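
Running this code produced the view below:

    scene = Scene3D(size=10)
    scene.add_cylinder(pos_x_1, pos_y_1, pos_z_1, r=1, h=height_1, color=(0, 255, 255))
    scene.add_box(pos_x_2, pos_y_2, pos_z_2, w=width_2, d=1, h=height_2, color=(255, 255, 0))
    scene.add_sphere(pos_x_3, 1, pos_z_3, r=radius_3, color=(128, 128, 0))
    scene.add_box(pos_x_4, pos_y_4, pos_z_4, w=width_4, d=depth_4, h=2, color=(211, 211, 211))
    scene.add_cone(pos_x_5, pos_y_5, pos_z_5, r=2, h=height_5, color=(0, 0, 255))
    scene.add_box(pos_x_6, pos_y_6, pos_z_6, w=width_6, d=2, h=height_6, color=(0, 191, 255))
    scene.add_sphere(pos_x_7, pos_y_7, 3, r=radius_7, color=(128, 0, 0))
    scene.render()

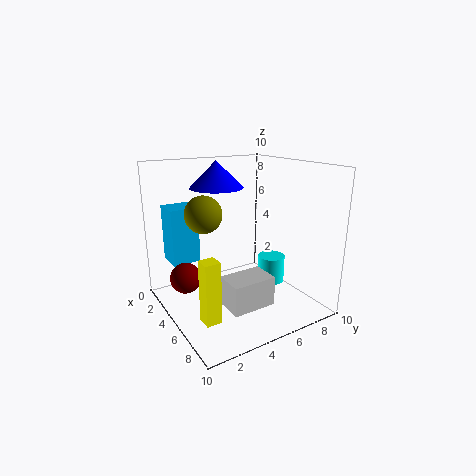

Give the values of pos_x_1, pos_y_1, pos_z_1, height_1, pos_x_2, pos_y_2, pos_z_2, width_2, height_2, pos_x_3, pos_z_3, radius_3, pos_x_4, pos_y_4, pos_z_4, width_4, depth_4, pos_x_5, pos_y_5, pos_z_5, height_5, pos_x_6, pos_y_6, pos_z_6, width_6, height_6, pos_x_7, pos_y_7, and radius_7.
pos_x_1 = 5; pos_y_1 = 8; pos_z_1 = 1; height_1 = 2; pos_x_2 = 7; pos_y_2 = 1; pos_z_2 = 1; width_2 = 1; height_2 = 4; pos_x_3 = 8; pos_z_3 = 8; radius_3 = 1; pos_x_4 = 6; pos_y_4 = 3; pos_z_4 = 1; width_4 = 2; depth_4 = 3; pos_x_5 = 2; pos_y_5 = 5; pos_z_5 = 8; height_5 = 2; pos_x_6 = 1; pos_y_6 = 1; pos_z_6 = 3; width_6 = 2; height_6 = 4; pos_x_7 = 5; pos_y_7 = 1; radius_7 = 1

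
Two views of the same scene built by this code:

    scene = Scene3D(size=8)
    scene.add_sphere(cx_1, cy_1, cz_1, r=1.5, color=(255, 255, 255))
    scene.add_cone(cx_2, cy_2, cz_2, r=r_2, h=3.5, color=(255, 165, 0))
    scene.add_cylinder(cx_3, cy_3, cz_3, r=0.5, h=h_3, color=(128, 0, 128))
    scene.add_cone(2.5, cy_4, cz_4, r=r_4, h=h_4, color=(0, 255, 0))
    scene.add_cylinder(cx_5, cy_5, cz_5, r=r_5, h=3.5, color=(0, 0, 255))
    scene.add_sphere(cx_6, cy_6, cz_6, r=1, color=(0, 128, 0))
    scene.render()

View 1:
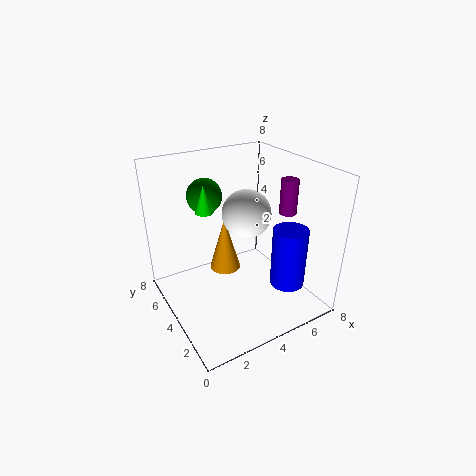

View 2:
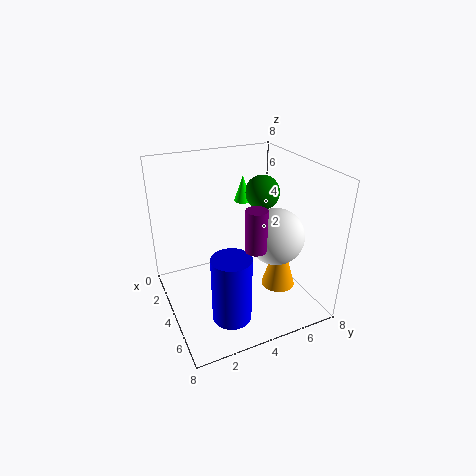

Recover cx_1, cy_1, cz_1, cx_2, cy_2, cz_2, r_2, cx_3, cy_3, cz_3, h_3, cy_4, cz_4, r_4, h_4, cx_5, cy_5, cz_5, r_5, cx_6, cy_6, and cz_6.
cx_1 = 5.5; cy_1 = 5.5; cz_1 = 4.5; cx_2 = 4.5; cy_2 = 6.5; cz_2 = 0.5; r_2 = 1; cx_3 = 7; cy_3 = 3.5; cz_3 = 5; h_3 = 2; cy_4 = 5; cz_4 = 5.5; r_4 = 0.5; h_4 = 1.5; cx_5 = 6.5; cy_5 = 2.5; cz_5 = 1; r_5 = 1; cx_6 = 3; cy_6 = 6; cz_6 = 6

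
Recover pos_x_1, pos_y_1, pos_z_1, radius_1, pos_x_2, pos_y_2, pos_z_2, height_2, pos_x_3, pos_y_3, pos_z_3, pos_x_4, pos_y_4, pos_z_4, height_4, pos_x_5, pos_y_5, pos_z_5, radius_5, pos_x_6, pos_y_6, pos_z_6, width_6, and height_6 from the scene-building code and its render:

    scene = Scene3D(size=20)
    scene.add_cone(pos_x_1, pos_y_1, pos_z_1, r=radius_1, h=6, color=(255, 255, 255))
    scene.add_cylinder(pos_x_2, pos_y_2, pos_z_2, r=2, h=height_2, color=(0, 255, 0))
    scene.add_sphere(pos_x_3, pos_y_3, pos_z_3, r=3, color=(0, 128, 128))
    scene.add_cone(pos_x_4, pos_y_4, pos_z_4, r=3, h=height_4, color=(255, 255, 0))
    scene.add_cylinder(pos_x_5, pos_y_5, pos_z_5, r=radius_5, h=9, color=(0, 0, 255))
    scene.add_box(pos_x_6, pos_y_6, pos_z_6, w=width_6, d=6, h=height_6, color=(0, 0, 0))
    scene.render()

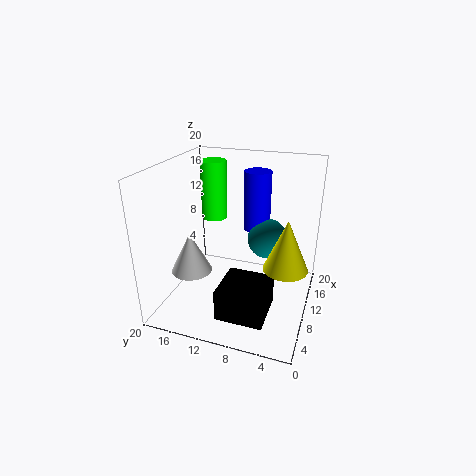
pos_x_1 = 9
pos_y_1 = 17
pos_z_1 = 4
radius_1 = 3
pos_x_2 = 16
pos_y_2 = 16
pos_z_2 = 10
height_2 = 9
pos_x_3 = 15
pos_y_3 = 7
pos_z_3 = 8
pos_x_4 = 9
pos_y_4 = 3
pos_z_4 = 7
height_4 = 7
pos_x_5 = 16
pos_y_5 = 9
pos_z_5 = 9
radius_5 = 2
pos_x_6 = 1
pos_y_6 = 4
pos_z_6 = 3
width_6 = 6
height_6 = 4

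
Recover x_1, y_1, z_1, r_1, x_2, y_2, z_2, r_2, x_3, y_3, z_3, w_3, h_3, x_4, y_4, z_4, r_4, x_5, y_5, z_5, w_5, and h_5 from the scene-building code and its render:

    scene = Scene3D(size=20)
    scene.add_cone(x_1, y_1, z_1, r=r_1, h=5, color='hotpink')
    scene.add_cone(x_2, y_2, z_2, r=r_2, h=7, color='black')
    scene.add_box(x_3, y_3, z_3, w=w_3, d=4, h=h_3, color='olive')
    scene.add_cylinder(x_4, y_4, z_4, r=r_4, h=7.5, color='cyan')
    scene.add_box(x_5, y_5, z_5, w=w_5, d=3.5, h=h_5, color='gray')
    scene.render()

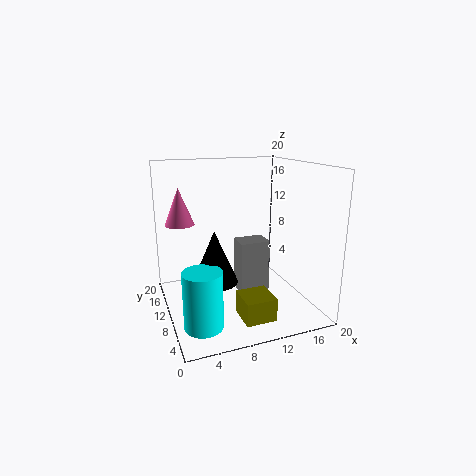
x_1 = 2.5, y_1 = 12.5, z_1 = 12, r_1 = 2, x_2 = 6, y_2 = 8, z_2 = 5, r_2 = 3, x_3 = 8, y_3 = 1.5, z_3 = 1.5, w_3 = 4, h_3 = 3, x_4 = 3.5, y_4 = 5, z_4 = 0.5, r_4 = 2.5, x_5 = 11, y_5 = 11, z_5 = 0.5, w_5 = 4.5, h_5 = 8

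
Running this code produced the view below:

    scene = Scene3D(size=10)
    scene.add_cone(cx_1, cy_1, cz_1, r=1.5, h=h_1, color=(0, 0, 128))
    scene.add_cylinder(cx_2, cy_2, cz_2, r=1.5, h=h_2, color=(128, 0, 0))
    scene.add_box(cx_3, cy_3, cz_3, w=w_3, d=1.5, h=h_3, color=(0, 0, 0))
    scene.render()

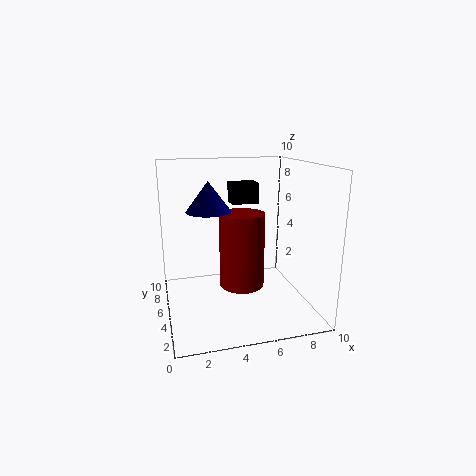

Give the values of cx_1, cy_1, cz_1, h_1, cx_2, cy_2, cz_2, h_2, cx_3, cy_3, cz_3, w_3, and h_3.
cx_1 = 3, cy_1 = 5, cz_1 = 7, h_1 = 2, cx_2 = 5, cy_2 = 4, cz_2 = 2, h_2 = 5, cx_3 = 5, cy_3 = 6.5, cz_3 = 7, w_3 = 2, h_3 = 1.5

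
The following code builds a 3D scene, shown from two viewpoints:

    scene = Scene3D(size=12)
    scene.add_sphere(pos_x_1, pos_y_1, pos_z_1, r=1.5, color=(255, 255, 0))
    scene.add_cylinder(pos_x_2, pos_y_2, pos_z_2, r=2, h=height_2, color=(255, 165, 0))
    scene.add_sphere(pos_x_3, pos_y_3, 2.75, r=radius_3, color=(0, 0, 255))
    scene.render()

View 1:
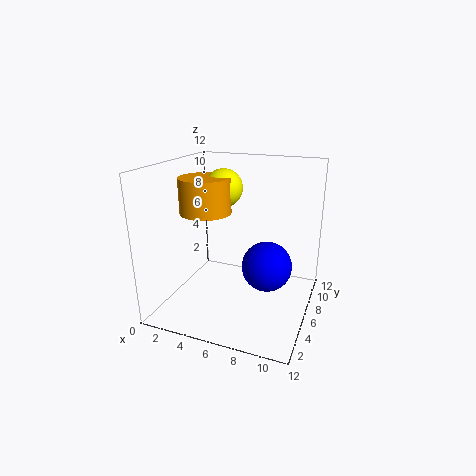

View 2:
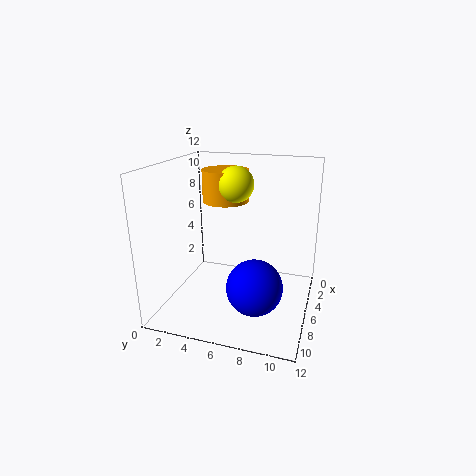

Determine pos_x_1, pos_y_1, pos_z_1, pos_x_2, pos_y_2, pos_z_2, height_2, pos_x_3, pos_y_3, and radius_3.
pos_x_1 = 5, pos_y_1 = 5.5, pos_z_1 = 10.25, pos_x_2 = 4, pos_y_2 = 4.25, pos_z_2 = 8.5, height_2 = 2.75, pos_x_3 = 8, pos_y_3 = 8, radius_3 = 2.25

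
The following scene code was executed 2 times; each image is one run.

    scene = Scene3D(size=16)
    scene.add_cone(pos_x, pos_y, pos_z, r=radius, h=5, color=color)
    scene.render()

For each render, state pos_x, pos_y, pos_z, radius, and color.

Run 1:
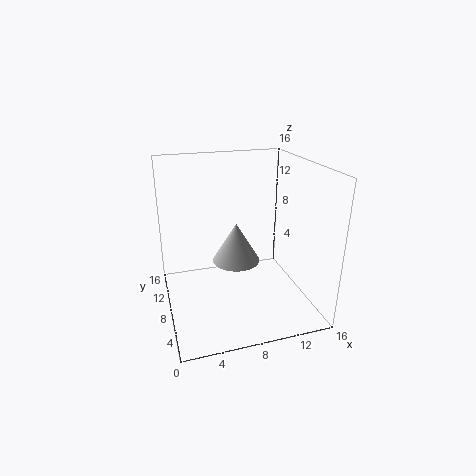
pos_x = 9; pos_y = 12; pos_z = 3; radius = 3; color = 'lightgray'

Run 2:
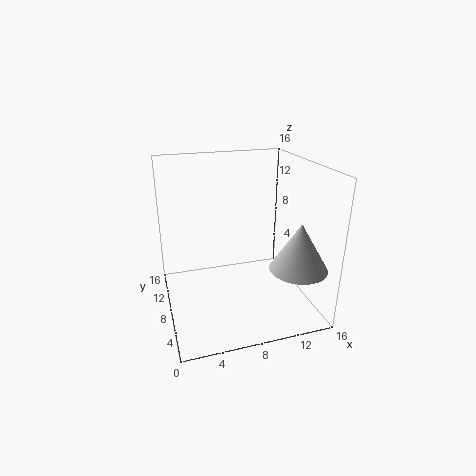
pos_x = 13; pos_y = 3; pos_z = 6; radius = 3; color = 'lightgray'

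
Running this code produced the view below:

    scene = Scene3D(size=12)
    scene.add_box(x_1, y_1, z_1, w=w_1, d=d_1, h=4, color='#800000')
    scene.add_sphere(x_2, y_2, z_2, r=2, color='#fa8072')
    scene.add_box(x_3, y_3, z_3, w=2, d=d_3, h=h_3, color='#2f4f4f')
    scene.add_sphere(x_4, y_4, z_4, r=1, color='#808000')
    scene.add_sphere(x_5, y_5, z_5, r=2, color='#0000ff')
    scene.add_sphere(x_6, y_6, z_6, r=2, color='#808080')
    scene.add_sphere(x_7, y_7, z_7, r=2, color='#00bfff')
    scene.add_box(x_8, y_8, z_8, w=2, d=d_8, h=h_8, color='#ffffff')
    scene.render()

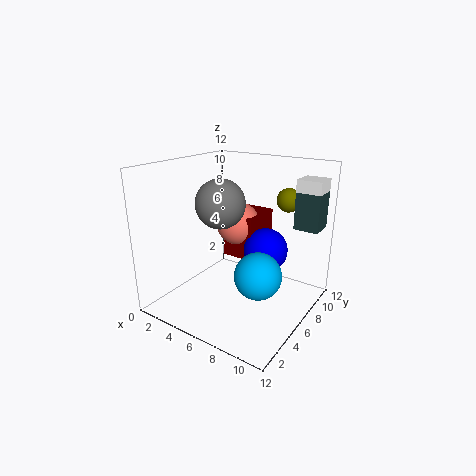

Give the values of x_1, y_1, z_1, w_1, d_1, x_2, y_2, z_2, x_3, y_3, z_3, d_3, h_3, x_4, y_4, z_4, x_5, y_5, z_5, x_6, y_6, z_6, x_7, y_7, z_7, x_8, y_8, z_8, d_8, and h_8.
x_1 = 3; y_1 = 8; z_1 = 3; w_1 = 3; d_1 = 4; x_2 = 4; y_2 = 9; z_2 = 6; x_3 = 10; y_3 = 8; z_3 = 7; d_3 = 2; h_3 = 3; x_4 = 9; y_4 = 9; z_4 = 9; x_5 = 7; y_5 = 9; z_5 = 4; x_6 = 5; y_6 = 5; z_6 = 9; x_7 = 8; y_7 = 6; z_7 = 3; x_8 = 10; y_8 = 8; z_8 = 9; d_8 = 2; h_8 = 2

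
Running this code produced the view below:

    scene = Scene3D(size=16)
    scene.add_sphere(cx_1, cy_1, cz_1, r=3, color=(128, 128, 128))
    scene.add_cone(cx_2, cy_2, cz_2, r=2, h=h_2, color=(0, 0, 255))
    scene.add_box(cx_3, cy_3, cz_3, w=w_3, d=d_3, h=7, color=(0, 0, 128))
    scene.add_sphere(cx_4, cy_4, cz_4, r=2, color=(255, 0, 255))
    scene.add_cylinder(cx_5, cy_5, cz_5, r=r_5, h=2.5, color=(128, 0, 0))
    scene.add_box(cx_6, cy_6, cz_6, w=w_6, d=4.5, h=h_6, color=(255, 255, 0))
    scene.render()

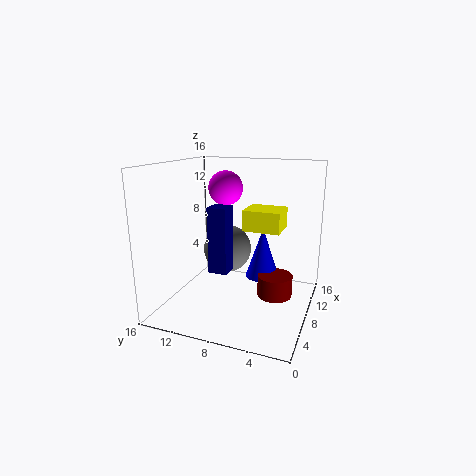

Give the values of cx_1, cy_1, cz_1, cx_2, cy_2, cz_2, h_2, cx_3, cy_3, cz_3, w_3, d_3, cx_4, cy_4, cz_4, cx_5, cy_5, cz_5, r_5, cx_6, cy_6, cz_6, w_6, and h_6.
cx_1 = 12; cy_1 = 11; cz_1 = 5; cx_2 = 11; cy_2 = 6; cz_2 = 2.5; h_2 = 6; cx_3 = 4.5; cy_3 = 8; cz_3 = 5; w_3 = 2; d_3 = 2; cx_4 = 10.5; cy_4 = 10.5; cz_4 = 13; cx_5 = 9.5; cy_5 = 4; cz_5 = 1; r_5 = 2; cx_6 = 10.5; cy_6 = 4; cz_6 = 8; w_6 = 4; h_6 = 2.5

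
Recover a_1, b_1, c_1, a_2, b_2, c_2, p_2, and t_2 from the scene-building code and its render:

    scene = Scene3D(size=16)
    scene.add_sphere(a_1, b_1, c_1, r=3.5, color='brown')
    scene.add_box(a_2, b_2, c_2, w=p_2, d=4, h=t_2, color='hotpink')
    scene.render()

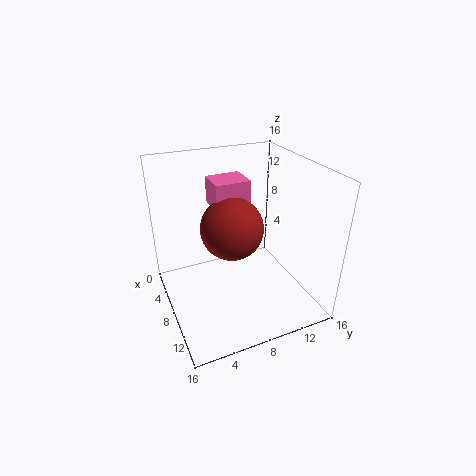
a_1 = 7.5; b_1 = 7.5; c_1 = 9; a_2 = 3.5; b_2 = 6; c_2 = 11; p_2 = 3.5; t_2 = 3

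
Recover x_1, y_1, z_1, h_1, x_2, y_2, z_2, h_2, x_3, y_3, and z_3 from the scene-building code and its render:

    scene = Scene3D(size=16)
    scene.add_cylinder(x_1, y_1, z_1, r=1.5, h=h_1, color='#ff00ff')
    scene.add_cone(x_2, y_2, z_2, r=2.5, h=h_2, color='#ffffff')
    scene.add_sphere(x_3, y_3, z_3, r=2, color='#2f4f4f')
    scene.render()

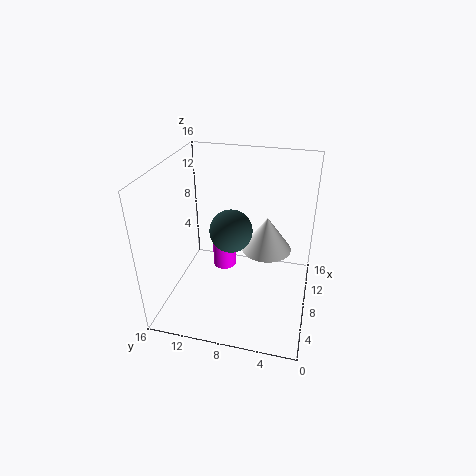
x_1 = 12.5
y_1 = 11
z_1 = 1
h_1 = 4
x_2 = 6
y_2 = 4.5
z_2 = 8.5
h_2 = 3.5
x_3 = 3.5
y_3 = 7.5
z_3 = 11.5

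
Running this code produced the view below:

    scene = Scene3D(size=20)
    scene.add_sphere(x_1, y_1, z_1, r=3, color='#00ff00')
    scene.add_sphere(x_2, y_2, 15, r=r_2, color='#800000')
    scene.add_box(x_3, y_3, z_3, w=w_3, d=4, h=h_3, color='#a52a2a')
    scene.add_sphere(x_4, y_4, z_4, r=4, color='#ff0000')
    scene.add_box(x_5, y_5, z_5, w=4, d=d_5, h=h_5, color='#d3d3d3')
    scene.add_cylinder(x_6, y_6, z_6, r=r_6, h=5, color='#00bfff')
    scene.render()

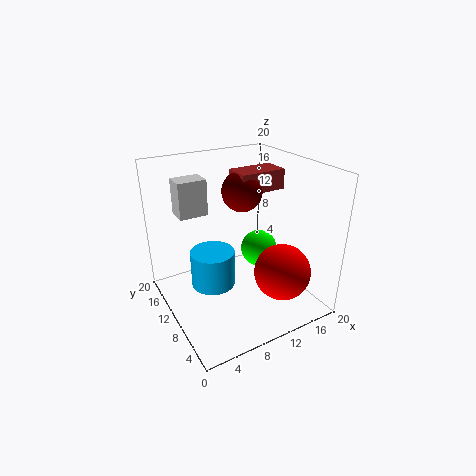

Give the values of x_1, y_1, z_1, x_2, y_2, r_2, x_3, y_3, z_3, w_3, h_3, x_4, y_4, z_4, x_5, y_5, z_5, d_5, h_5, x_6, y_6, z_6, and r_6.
x_1 = 17
y_1 = 15
z_1 = 4
x_2 = 13
y_2 = 14
r_2 = 3
x_3 = 12
y_3 = 12
z_3 = 15
w_3 = 7
h_3 = 3
x_4 = 15
y_4 = 6
z_4 = 5
x_5 = 3
y_5 = 13
z_5 = 13
d_5 = 3
h_5 = 5
x_6 = 6
y_6 = 10
z_6 = 4
r_6 = 3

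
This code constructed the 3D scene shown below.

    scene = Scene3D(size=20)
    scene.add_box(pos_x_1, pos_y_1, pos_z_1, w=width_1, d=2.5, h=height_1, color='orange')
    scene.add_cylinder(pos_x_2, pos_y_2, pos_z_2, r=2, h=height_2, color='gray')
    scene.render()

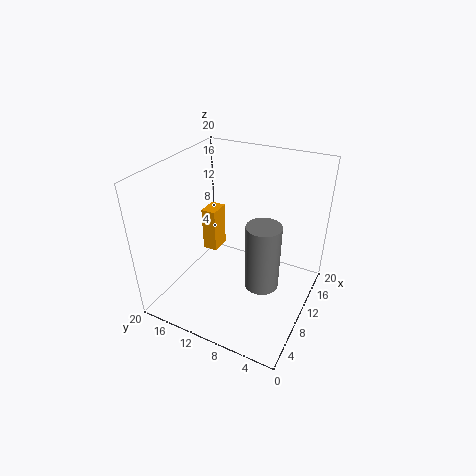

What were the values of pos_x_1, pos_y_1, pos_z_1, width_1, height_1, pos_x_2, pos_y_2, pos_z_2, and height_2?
pos_x_1 = 16, pos_y_1 = 17.5, pos_z_1 = 1.5, width_1 = 3.5, height_1 = 7.5, pos_x_2 = 4.5, pos_y_2 = 4, pos_z_2 = 8.5, height_2 = 8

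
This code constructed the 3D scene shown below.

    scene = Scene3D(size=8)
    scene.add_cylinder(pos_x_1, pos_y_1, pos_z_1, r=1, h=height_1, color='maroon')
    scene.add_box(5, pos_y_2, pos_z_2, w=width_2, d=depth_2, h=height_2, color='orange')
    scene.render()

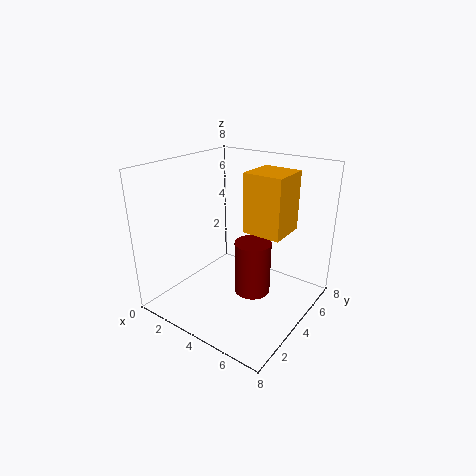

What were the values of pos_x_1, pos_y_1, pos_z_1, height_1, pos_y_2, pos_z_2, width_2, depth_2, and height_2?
pos_x_1 = 5, pos_y_1 = 4, pos_z_1 = 1, height_1 = 3, pos_y_2 = 3, pos_z_2 = 5, width_2 = 2, depth_2 = 2, height_2 = 3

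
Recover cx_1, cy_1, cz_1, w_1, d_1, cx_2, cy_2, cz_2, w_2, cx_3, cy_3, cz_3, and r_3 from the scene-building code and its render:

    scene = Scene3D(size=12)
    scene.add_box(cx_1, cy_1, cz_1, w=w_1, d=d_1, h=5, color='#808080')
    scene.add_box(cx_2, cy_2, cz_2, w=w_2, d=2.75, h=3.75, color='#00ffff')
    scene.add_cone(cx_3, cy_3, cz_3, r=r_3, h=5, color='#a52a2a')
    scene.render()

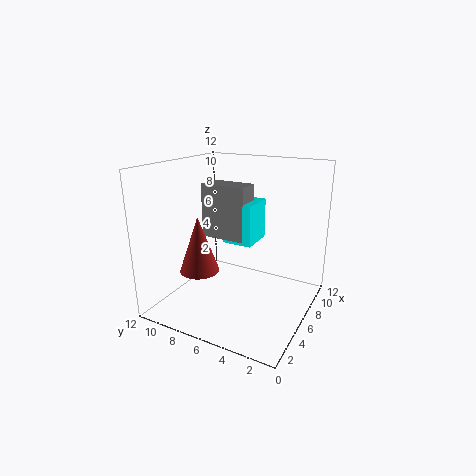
cx_1 = 7.75, cy_1 = 6.5, cz_1 = 4.75, w_1 = 2.25, d_1 = 4.25, cx_2 = 7.75, cy_2 = 5.75, cz_2 = 4.5, w_2 = 3.25, cx_3 = 5.25, cy_3 = 9.5, cz_3 = 2.5, r_3 = 1.75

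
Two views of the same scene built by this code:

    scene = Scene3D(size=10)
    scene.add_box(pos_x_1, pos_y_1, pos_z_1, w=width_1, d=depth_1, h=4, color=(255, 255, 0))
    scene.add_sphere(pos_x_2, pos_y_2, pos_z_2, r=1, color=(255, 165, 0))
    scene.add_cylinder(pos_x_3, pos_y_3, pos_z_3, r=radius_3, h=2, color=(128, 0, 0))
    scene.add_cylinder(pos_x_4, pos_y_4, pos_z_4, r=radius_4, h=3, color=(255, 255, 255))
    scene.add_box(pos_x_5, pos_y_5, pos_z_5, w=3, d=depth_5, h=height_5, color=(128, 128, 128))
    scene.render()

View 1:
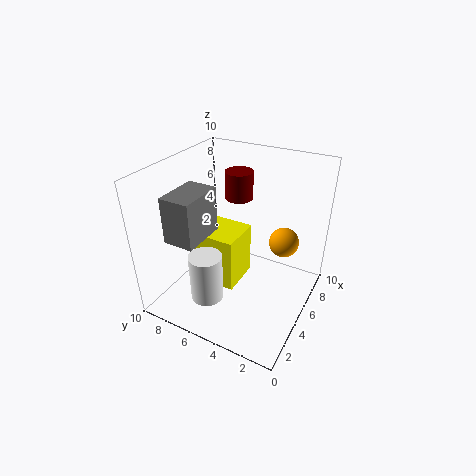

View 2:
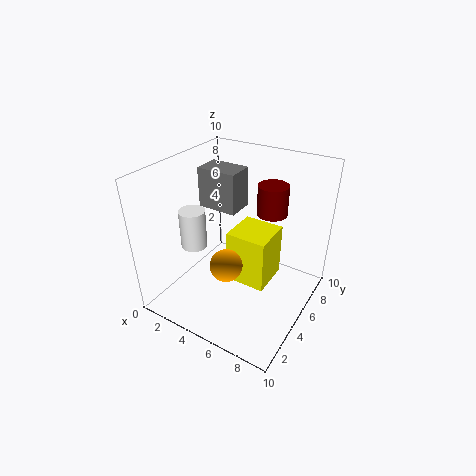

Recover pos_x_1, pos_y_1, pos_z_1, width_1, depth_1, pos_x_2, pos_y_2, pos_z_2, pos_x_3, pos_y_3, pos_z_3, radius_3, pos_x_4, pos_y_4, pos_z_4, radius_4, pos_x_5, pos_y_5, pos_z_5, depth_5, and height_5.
pos_x_1 = 4; pos_y_1 = 5; pos_z_1 = 1; width_1 = 3; depth_1 = 3; pos_x_2 = 6; pos_y_2 = 2; pos_z_2 = 5; pos_x_3 = 7; pos_y_3 = 6; pos_z_3 = 7; radius_3 = 1; pos_x_4 = 1; pos_y_4 = 5; pos_z_4 = 3; radius_4 = 1; pos_x_5 = 1; pos_y_5 = 6; pos_z_5 = 6; depth_5 = 2; height_5 = 3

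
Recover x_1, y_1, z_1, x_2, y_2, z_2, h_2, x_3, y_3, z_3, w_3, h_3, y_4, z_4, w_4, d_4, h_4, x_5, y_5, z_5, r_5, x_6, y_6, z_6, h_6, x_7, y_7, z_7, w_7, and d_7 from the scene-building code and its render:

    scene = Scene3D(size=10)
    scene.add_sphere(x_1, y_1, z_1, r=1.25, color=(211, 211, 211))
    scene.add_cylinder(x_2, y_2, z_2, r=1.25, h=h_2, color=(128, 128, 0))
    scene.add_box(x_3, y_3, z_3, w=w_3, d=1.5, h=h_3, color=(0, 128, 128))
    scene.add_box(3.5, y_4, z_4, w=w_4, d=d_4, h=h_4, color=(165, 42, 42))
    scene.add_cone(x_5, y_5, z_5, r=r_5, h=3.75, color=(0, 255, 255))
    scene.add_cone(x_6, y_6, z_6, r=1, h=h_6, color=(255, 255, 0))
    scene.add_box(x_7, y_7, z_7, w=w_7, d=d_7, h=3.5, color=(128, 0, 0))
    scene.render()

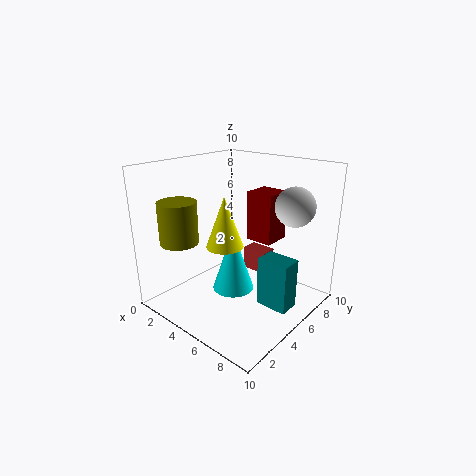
x_1 = 8.75; y_1 = 6; z_1 = 7.75; x_2 = 3; y_2 = 1.5; z_2 = 5.25; h_2 = 2.75; x_3 = 6.75; y_3 = 5; z_3 = 0.5; w_3 = 2.25; h_3 = 3.5; y_4 = 7.5; z_4 = 1.25; w_4 = 2; d_4 = 1.25; h_4 = 1.75; x_5 = 6.75; y_5 = 2.5; z_5 = 3; r_5 = 1.25; x_6 = 7.5; y_6 = 1; z_6 = 6.5; h_6 = 2.75; x_7 = 4.75; y_7 = 6.25; z_7 = 4.5; w_7 = 2; d_7 = 2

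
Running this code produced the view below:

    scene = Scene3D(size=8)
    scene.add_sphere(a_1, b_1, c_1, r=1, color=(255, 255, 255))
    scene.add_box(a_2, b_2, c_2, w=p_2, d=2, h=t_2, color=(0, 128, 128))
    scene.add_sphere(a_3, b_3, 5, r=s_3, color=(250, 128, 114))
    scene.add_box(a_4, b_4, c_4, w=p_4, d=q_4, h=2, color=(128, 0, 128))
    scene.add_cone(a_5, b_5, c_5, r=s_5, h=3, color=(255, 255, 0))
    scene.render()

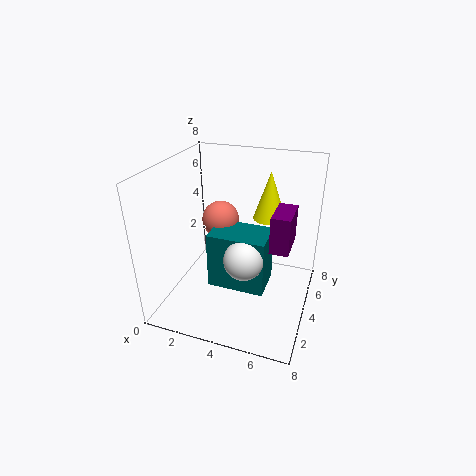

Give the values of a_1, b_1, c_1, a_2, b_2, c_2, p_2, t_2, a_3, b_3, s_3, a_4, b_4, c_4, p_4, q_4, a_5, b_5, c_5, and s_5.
a_1 = 5; b_1 = 2; c_1 = 4; a_2 = 3; b_2 = 2; c_2 = 2; p_2 = 3; t_2 = 3; a_3 = 3; b_3 = 4; s_3 = 1; a_4 = 6; b_4 = 3; c_4 = 4; p_4 = 1; q_4 = 2; a_5 = 5; b_5 = 7; c_5 = 4; s_5 = 1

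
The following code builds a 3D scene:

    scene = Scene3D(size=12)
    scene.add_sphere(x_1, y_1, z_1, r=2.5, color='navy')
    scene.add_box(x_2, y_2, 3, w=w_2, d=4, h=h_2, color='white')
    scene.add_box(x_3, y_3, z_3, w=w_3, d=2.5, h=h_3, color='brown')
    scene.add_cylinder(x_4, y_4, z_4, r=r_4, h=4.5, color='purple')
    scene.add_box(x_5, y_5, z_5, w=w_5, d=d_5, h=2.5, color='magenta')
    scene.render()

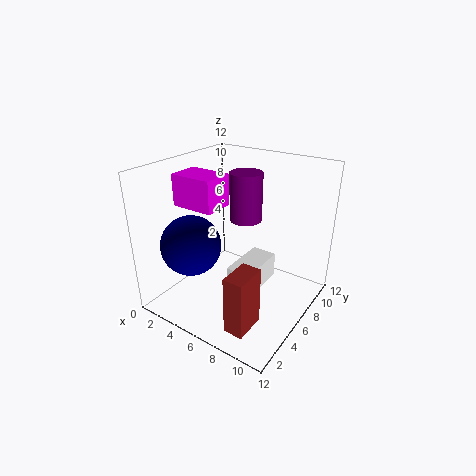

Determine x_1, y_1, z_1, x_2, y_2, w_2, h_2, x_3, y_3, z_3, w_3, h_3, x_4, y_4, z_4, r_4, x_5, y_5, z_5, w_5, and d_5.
x_1 = 3; y_1 = 3.5; z_1 = 5.5; x_2 = 7; y_2 = 3; w_2 = 2; h_2 = 2; x_3 = 8.5; y_3 = 0.5; z_3 = 1.5; w_3 = 1.5; h_3 = 4.5; x_4 = 4.5; y_4 = 9.5; z_4 = 6; r_4 = 1.5; x_5 = 2; y_5 = 3; z_5 = 9; w_5 = 3.5; d_5 = 2.5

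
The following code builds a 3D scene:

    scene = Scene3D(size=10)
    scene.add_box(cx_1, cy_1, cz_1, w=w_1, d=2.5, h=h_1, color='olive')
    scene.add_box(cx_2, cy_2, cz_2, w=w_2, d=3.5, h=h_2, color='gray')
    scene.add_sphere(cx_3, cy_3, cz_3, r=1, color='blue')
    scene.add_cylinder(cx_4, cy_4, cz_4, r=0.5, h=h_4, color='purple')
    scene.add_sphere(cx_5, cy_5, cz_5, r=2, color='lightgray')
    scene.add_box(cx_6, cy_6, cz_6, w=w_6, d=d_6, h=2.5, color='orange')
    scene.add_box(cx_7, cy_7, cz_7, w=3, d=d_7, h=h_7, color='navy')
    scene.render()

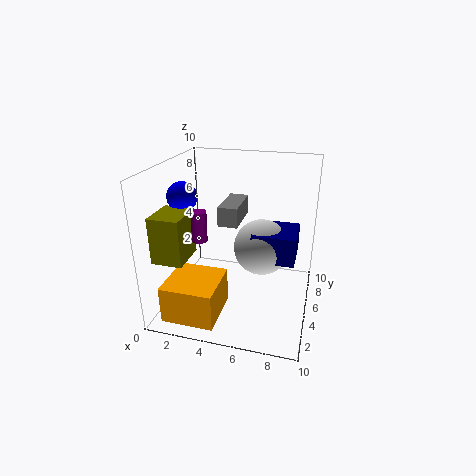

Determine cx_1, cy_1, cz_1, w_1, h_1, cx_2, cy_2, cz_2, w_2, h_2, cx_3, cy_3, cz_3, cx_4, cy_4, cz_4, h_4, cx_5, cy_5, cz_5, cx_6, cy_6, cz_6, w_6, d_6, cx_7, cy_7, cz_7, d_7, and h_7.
cx_1 = 0.5, cy_1 = 1, cz_1 = 4.5, w_1 = 2, h_1 = 3, cx_2 = 3, cy_2 = 6.5, cz_2 = 5, w_2 = 1.5, h_2 = 1.5, cx_3 = 1.5, cy_3 = 4, cz_3 = 8, cx_4 = 3, cy_4 = 3, cz_4 = 5.5, h_4 = 2, cx_5 = 6.5, cy_5 = 6, cz_5 = 4, cx_6 = 1, cy_6 = 0.5, cz_6 = 0.5, w_6 = 3.5, d_6 = 3.5, cx_7 = 6, cy_7 = 4.5, cz_7 = 3.5, d_7 = 3, h_7 = 2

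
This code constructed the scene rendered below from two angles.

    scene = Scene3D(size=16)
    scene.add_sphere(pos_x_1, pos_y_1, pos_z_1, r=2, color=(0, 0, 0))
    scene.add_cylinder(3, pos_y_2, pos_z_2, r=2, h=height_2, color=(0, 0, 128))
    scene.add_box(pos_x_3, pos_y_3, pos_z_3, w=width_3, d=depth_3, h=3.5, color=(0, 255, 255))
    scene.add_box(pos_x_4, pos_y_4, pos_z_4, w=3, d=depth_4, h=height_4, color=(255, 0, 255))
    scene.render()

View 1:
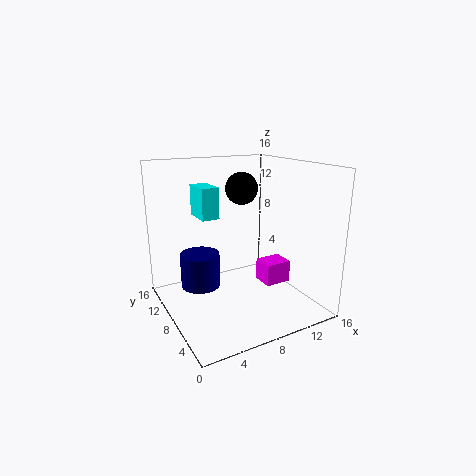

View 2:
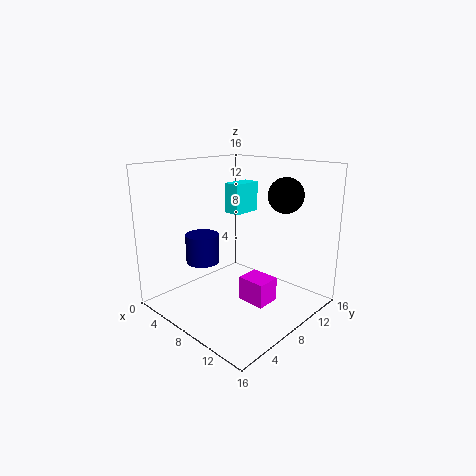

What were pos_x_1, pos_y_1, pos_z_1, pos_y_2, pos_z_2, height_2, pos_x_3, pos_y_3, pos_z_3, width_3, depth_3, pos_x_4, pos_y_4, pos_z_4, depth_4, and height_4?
pos_x_1 = 11; pos_y_1 = 12.5; pos_z_1 = 12.5; pos_y_2 = 7; pos_z_2 = 4; height_2 = 3.5; pos_x_3 = 4.5; pos_y_3 = 9.5; pos_z_3 = 10; width_3 = 2; depth_3 = 3.5; pos_x_4 = 10.5; pos_y_4 = 5.5; pos_z_4 = 2.5; depth_4 = 2.5; height_4 = 2.5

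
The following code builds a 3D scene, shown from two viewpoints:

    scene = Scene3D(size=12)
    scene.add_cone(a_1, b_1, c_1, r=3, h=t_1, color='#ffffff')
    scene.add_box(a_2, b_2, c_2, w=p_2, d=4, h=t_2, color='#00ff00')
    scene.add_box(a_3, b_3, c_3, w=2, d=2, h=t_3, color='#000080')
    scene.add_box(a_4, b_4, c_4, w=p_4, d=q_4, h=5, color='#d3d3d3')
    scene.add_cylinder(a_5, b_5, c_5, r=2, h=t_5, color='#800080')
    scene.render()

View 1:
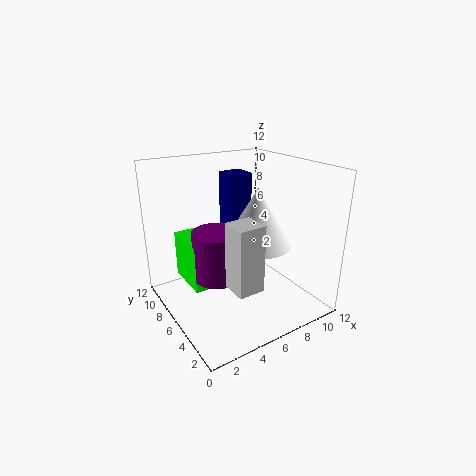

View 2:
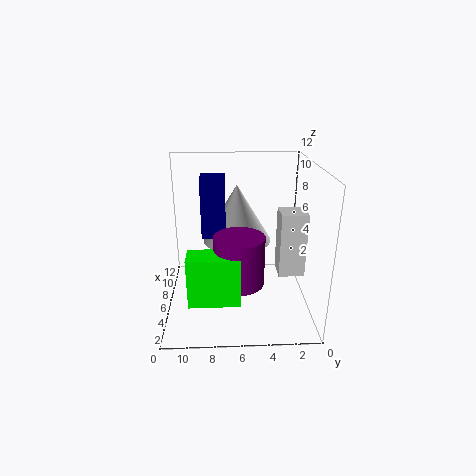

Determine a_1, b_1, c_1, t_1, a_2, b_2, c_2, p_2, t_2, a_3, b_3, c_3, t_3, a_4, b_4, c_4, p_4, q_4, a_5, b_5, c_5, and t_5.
a_1 = 8, b_1 = 6, c_1 = 5, t_1 = 5, a_2 = 2, b_2 = 6, c_2 = 2, p_2 = 2, t_2 = 4, a_3 = 6, b_3 = 7, c_3 = 6, t_3 = 5, a_4 = 3, b_4 = 1, c_4 = 4, p_4 = 2, q_4 = 2, a_5 = 4, b_5 = 6, c_5 = 3, t_5 = 4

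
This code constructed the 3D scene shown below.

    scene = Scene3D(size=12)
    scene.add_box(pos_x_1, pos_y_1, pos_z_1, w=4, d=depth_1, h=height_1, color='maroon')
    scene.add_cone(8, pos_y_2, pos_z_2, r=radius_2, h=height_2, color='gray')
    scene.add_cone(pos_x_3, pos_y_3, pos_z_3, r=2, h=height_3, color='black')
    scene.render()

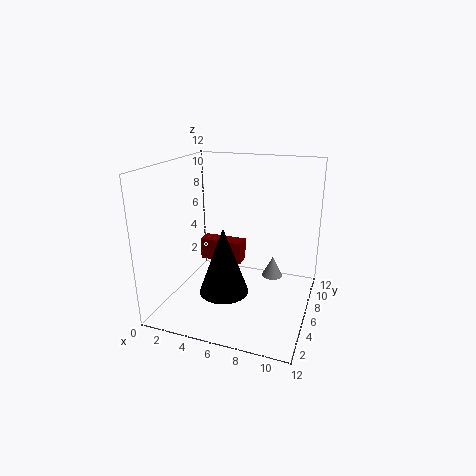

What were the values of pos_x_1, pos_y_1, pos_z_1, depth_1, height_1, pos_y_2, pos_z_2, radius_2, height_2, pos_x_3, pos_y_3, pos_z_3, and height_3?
pos_x_1 = 1.5
pos_y_1 = 8
pos_z_1 = 2.5
depth_1 = 1.5
height_1 = 2
pos_y_2 = 10.5
pos_z_2 = 0.5
radius_2 = 1
height_2 = 2
pos_x_3 = 5.5
pos_y_3 = 4
pos_z_3 = 2
height_3 = 5.5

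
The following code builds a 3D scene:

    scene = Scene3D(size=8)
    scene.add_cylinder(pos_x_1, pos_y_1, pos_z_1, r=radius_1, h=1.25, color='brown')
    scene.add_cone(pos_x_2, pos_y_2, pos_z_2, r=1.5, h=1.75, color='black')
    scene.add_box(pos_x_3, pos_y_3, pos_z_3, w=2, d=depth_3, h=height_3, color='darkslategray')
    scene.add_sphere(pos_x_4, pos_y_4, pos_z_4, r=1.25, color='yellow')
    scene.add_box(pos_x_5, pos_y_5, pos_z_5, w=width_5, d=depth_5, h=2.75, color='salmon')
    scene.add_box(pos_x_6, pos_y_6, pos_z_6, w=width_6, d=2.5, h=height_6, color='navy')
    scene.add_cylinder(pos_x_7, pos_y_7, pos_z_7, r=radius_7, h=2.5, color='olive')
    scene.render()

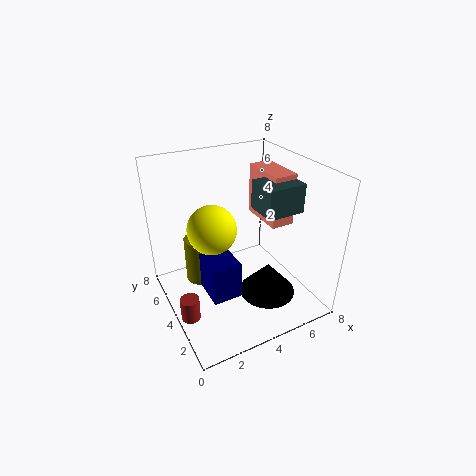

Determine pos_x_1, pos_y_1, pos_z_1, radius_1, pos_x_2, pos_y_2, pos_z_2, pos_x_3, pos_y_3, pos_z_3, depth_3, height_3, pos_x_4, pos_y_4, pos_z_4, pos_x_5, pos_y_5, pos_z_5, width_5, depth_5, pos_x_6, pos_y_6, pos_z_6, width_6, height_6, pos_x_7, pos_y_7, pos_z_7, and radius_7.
pos_x_1 = 0.5
pos_y_1 = 2.75
pos_z_1 = 0.75
radius_1 = 0.5
pos_x_2 = 4.75
pos_y_2 = 2
pos_z_2 = 1.5
pos_x_3 = 4.5
pos_y_3 = 1.75
pos_z_3 = 6
depth_3 = 1.75
height_3 = 1.5
pos_x_4 = 2.25
pos_y_4 = 3.5
pos_z_4 = 5.25
pos_x_5 = 5.25
pos_y_5 = 2.5
pos_z_5 = 5
width_5 = 1.25
depth_5 = 2.5
pos_x_6 = 1.5
pos_y_6 = 1.75
pos_z_6 = 2
width_6 = 1.5
height_6 = 2
pos_x_7 = 1.75
pos_y_7 = 4.25
pos_z_7 = 2
radius_7 = 0.75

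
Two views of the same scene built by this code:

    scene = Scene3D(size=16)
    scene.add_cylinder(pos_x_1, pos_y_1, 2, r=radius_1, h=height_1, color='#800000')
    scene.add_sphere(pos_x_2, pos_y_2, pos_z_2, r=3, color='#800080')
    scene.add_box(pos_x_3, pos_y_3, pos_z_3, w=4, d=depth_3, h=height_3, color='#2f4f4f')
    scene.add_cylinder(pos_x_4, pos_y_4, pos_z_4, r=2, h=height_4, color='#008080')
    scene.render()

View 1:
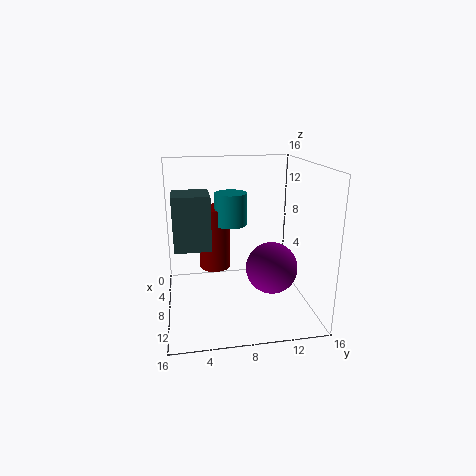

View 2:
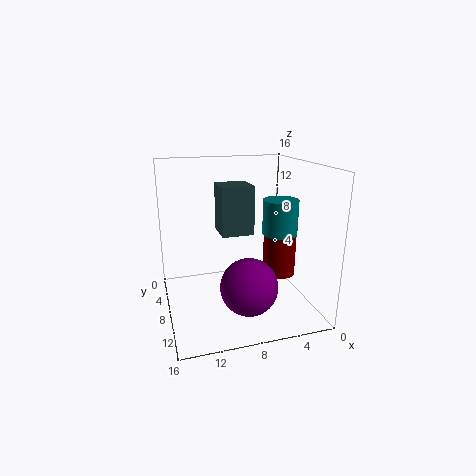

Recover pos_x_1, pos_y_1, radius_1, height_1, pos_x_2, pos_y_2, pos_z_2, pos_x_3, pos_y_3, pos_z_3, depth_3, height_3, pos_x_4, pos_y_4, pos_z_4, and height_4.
pos_x_1 = 2, pos_y_1 = 6, radius_1 = 2, height_1 = 8, pos_x_2 = 8, pos_y_2 = 12, pos_z_2 = 4, pos_x_3 = 5, pos_y_3 = 1, pos_z_3 = 7, depth_3 = 4, height_3 = 6, pos_x_4 = 3, pos_y_4 = 8, pos_z_4 = 8, height_4 = 4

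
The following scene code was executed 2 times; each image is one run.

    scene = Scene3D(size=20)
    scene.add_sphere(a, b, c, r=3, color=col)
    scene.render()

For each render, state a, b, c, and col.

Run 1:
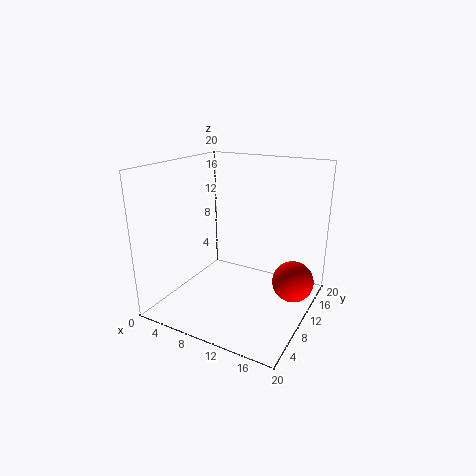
a = 17, b = 14, c = 3, col = 'red'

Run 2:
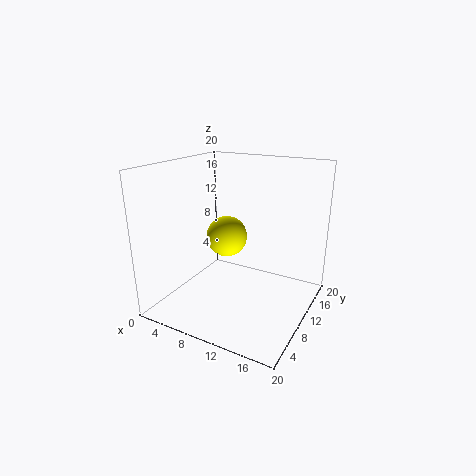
a = 7, b = 12, c = 9, col = 'yellow'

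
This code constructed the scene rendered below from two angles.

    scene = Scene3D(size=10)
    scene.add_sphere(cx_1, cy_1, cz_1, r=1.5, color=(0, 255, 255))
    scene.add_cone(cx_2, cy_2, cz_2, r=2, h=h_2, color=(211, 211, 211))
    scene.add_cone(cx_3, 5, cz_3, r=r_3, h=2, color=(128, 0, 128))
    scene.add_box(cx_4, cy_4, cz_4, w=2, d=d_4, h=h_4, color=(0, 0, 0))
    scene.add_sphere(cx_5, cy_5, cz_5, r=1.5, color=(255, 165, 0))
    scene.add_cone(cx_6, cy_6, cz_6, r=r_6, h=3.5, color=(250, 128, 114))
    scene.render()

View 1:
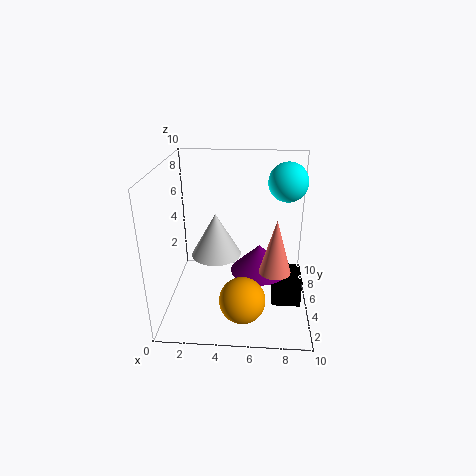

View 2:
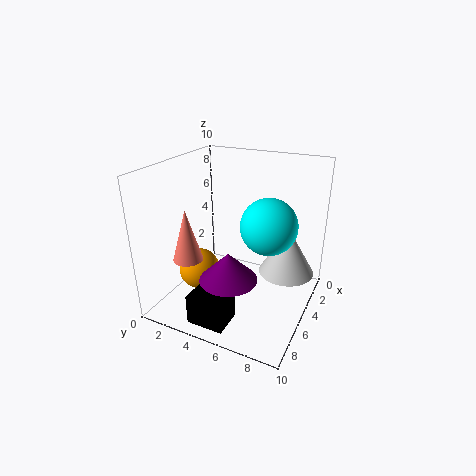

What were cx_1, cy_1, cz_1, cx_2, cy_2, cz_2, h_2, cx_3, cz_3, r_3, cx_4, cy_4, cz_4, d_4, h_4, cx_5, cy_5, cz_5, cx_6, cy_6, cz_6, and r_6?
cx_1 = 8.5; cy_1 = 8.5; cz_1 = 8; cx_2 = 3; cy_2 = 8; cz_2 = 2; h_2 = 3.5; cx_3 = 6.5; cz_3 = 2.5; r_3 = 2; cx_4 = 7.5; cy_4 = 3.5; cz_4 = 0.5; d_4 = 2.5; h_4 = 2; cx_5 = 5.5; cy_5 = 2; cz_5 = 2; cx_6 = 7.5; cy_6 = 2.5; cz_6 = 4; r_6 = 1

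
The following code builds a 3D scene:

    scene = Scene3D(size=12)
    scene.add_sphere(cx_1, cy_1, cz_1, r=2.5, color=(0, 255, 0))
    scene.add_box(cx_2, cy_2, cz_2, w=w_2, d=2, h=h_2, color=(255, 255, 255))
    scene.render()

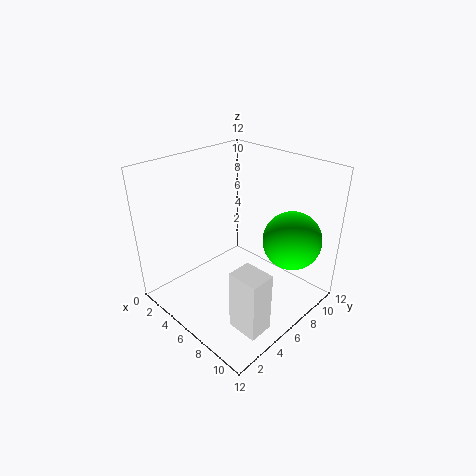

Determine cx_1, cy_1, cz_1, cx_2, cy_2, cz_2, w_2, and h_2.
cx_1 = 9; cy_1 = 9.5; cz_1 = 5.5; cx_2 = 8.5; cy_2 = 2.5; cz_2 = 0.5; w_2 = 2.5; h_2 = 5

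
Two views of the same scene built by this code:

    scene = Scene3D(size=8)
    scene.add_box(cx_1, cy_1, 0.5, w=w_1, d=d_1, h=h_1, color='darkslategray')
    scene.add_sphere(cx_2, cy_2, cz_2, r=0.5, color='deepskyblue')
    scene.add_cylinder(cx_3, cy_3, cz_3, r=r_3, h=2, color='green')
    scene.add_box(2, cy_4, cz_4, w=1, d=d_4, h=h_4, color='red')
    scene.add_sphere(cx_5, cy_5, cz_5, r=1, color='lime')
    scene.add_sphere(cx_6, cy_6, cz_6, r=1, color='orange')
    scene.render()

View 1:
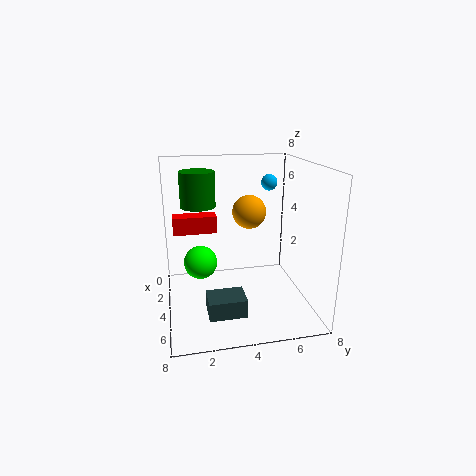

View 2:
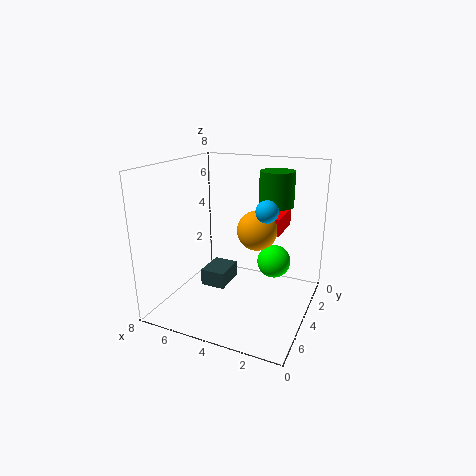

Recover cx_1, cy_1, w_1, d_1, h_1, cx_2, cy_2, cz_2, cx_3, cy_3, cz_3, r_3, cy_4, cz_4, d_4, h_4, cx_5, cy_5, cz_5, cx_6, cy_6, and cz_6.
cx_1 = 5
cy_1 = 2
w_1 = 1.5
d_1 = 2
h_1 = 1
cx_2 = 1.5
cy_2 = 6.5
cz_2 = 6.5
cx_3 = 2.5
cy_3 = 2
cz_3 = 5.5
r_3 = 1
cy_4 = 0.5
cz_4 = 4
d_4 = 2.5
h_4 = 1
cx_5 = 2.5
cy_5 = 2
cz_5 = 2
cx_6 = 2.5
cy_6 = 5
cz_6 = 5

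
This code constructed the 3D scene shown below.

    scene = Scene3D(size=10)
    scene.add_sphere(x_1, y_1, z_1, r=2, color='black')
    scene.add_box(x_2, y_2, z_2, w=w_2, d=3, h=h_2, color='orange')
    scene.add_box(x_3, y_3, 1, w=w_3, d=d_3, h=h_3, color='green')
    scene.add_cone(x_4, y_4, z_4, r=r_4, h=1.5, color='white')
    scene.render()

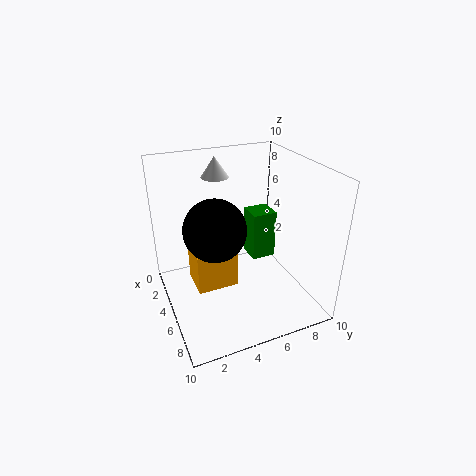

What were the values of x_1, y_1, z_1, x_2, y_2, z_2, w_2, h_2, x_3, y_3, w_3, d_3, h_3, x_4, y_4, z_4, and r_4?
x_1 = 6; y_1 = 3; z_1 = 6.5; x_2 = 2.5; y_2 = 2; z_2 = 1; w_2 = 2.5; h_2 = 3; x_3 = 0.5; y_3 = 7.5; w_3 = 2; d_3 = 2; h_3 = 4; x_4 = 2; y_4 = 4.5; z_4 = 8.5; r_4 = 1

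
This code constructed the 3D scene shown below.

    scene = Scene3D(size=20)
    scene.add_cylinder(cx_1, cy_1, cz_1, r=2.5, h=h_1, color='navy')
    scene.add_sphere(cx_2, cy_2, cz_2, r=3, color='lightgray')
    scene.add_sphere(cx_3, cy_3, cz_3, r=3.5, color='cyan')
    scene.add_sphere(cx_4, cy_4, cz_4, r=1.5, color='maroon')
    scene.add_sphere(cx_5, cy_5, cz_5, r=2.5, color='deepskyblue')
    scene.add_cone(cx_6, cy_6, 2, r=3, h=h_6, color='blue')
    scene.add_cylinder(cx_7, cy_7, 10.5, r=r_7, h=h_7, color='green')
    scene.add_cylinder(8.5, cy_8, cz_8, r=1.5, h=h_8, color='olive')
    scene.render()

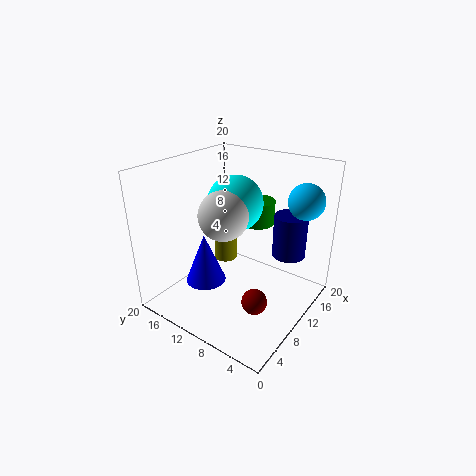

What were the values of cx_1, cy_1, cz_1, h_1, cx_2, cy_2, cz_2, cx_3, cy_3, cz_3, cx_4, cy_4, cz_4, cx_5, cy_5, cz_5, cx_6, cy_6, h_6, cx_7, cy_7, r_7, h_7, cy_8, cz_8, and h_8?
cx_1 = 17
cy_1 = 5.5
cz_1 = 5.5
h_1 = 6.5
cx_2 = 5
cy_2 = 8.5
cz_2 = 15.5
cx_3 = 8
cy_3 = 9
cz_3 = 16
cx_4 = 3.5
cy_4 = 3
cz_4 = 6.5
cx_5 = 16
cy_5 = 3
cz_5 = 15
cx_6 = 8.5
cy_6 = 15
h_6 = 7.5
cx_7 = 15
cy_7 = 10
r_7 = 2.5
h_7 = 3.5
cy_8 = 11
cz_8 = 7.5
h_8 = 5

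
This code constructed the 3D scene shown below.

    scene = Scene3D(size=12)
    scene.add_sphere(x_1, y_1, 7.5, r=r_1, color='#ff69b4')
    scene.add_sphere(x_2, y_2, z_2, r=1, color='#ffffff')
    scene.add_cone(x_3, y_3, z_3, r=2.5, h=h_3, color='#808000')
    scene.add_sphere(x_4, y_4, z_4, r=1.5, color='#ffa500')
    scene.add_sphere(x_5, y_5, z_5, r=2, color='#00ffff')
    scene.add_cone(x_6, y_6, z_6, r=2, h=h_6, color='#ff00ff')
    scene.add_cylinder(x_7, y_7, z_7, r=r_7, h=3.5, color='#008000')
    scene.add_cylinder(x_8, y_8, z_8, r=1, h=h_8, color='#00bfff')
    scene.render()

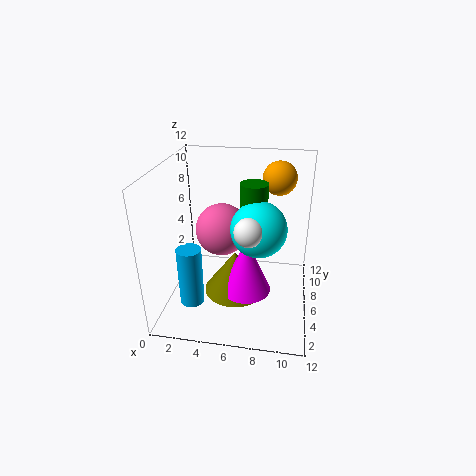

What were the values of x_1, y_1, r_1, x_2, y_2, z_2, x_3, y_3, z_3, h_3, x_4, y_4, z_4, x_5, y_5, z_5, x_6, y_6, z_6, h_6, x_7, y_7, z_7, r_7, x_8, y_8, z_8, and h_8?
x_1 = 5
y_1 = 4.5
r_1 = 2
x_2 = 7.5
y_2 = 1.5
z_2 = 9
x_3 = 6
y_3 = 4.5
z_3 = 2
h_3 = 3.5
x_4 = 9
y_4 = 10
z_4 = 10
x_5 = 8
y_5 = 3
z_5 = 8.5
x_6 = 7
y_6 = 4
z_6 = 2.5
h_6 = 4.5
x_7 = 7.5
y_7 = 4
z_7 = 8
r_7 = 1
x_8 = 2.5
y_8 = 3.5
z_8 = 1
h_8 = 5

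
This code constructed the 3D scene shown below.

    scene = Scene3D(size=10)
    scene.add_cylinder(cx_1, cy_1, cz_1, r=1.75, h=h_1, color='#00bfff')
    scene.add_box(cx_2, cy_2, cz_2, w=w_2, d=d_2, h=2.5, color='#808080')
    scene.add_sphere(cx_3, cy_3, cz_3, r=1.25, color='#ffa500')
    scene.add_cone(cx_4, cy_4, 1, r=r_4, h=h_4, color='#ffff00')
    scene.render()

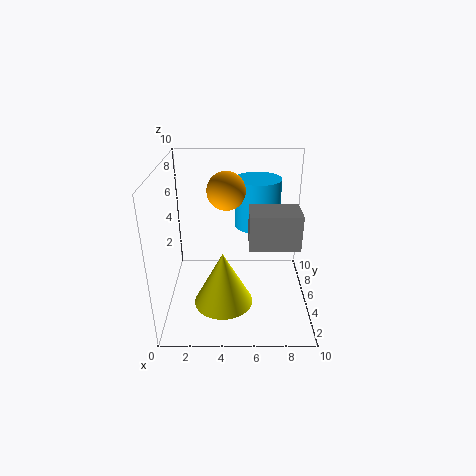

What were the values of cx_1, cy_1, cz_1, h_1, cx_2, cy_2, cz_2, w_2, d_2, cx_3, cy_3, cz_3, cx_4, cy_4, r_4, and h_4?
cx_1 = 6.5, cy_1 = 8.25, cz_1 = 4.5, h_1 = 3.75, cx_2 = 5.75, cy_2 = 4, cz_2 = 4.5, w_2 = 3.5, d_2 = 2.25, cx_3 = 4.25, cy_3 = 4.75, cz_3 = 8.5, cx_4 = 4, cy_4 = 3.25, r_4 = 2, h_4 = 3.75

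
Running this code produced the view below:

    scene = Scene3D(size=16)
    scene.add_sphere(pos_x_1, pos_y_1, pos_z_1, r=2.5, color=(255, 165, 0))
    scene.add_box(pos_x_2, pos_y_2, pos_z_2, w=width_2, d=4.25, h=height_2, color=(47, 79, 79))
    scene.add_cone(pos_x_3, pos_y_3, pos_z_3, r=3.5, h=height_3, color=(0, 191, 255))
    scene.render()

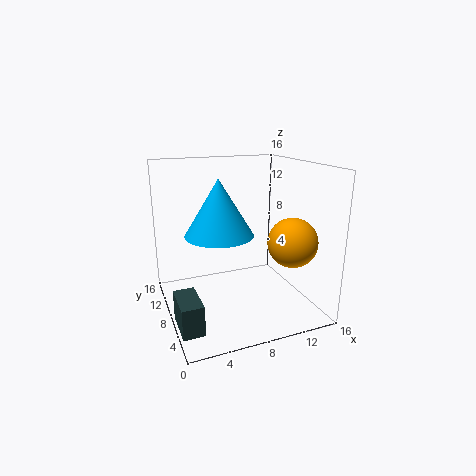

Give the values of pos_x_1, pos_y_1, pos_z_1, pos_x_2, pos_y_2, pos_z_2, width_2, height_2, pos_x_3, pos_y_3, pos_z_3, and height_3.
pos_x_1 = 11.75, pos_y_1 = 2.75, pos_z_1 = 8.75, pos_x_2 = 0.25, pos_y_2 = 2.75, pos_z_2 = 0.25, width_2 = 2.25, height_2 = 3.25, pos_x_3 = 5.25, pos_y_3 = 6.25, pos_z_3 = 9.25, height_3 = 5.75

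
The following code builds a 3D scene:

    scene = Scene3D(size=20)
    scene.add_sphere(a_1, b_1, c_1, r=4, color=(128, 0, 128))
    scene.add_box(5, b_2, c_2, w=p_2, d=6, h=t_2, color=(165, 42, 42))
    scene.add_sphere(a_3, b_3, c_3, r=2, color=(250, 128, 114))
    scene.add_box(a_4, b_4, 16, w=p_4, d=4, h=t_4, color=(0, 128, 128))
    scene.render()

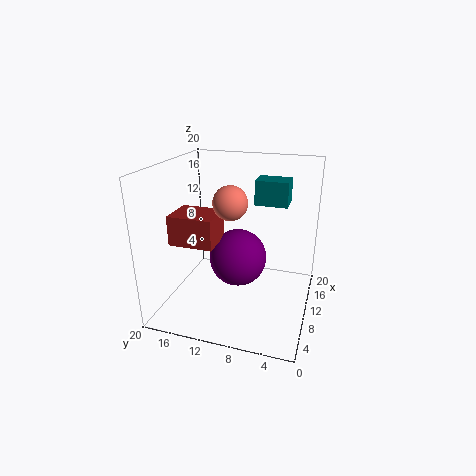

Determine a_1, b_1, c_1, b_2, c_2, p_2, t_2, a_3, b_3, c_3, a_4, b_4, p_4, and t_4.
a_1 = 10
b_1 = 10
c_1 = 7
b_2 = 12
c_2 = 10
p_2 = 5
t_2 = 4
a_3 = 4
b_3 = 9
c_3 = 17
a_4 = 7
b_4 = 3
p_4 = 3
t_4 = 3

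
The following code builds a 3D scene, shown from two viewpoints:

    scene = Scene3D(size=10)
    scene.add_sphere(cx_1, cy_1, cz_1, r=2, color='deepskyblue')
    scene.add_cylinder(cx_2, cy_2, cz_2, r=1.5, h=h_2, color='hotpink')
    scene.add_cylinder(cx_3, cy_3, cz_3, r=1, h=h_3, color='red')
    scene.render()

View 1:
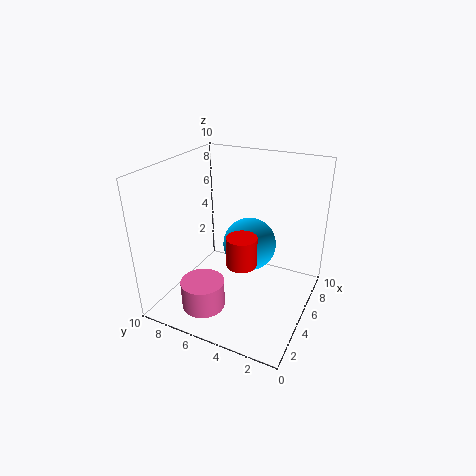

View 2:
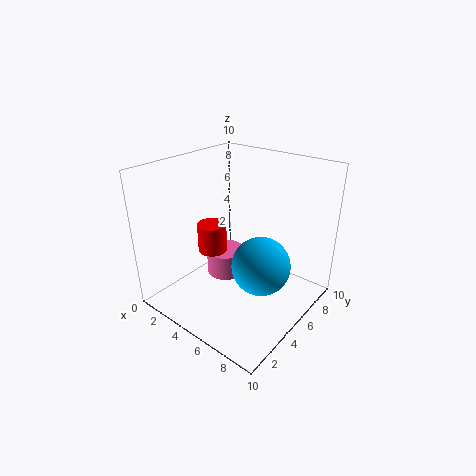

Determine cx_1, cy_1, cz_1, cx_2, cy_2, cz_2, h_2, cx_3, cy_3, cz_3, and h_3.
cx_1 = 7; cy_1 = 5; cz_1 = 3.5; cx_2 = 2.5; cy_2 = 6.5; cz_2 = 0.5; h_2 = 2; cx_3 = 3.5; cy_3 = 4; cz_3 = 4; h_3 = 2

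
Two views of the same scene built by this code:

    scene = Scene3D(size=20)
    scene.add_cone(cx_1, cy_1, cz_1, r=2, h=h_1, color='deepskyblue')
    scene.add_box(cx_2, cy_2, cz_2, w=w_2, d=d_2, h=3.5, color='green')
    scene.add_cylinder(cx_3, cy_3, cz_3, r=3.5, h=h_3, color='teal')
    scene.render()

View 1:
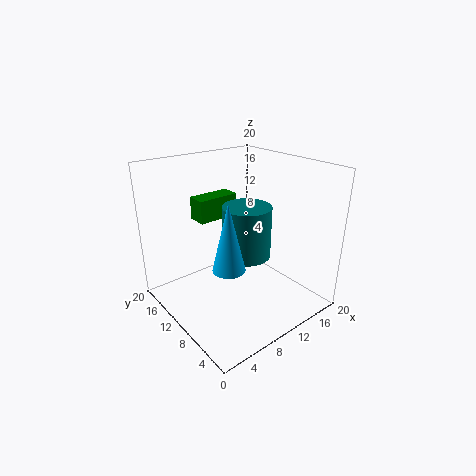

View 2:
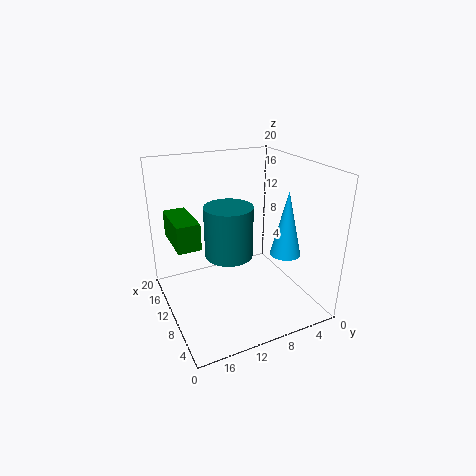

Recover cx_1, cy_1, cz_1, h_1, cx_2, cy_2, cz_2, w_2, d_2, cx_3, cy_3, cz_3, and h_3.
cx_1 = 5
cy_1 = 5.5
cz_1 = 9
h_1 = 8.5
cx_2 = 8
cy_2 = 16
cz_2 = 10.5
w_2 = 6.5
d_2 = 3
cx_3 = 12
cy_3 = 10.5
cz_3 = 6.5
h_3 = 7.5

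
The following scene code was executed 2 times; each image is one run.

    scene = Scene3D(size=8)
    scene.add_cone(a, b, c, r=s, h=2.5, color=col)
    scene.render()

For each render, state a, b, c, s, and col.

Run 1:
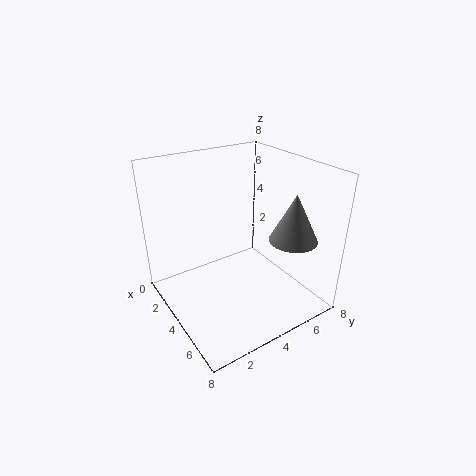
a = 6.5; b = 5.75; c = 4.5; s = 1.25; col = 'gray'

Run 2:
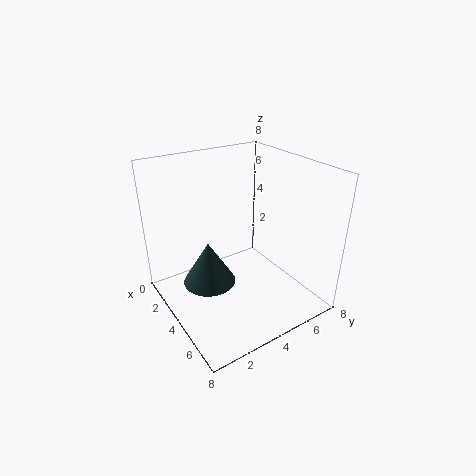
a = 3.25; b = 2.5; c = 1.25; s = 1.5; col = 'darkslategray'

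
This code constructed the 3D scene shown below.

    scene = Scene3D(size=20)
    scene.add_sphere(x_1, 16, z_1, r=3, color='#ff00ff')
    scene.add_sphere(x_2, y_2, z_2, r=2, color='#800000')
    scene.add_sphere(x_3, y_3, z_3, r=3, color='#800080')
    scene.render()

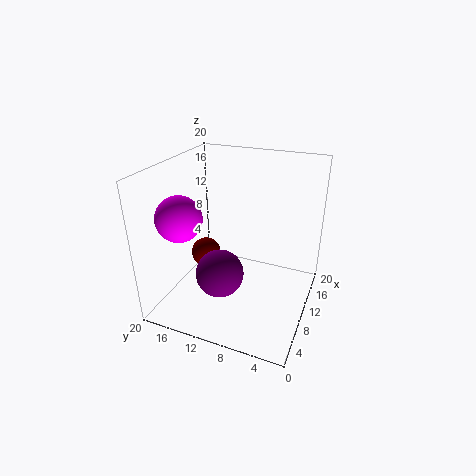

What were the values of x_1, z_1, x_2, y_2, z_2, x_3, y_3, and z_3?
x_1 = 5, z_1 = 14, x_2 = 8, y_2 = 14, z_2 = 8, x_3 = 4, y_3 = 10, z_3 = 8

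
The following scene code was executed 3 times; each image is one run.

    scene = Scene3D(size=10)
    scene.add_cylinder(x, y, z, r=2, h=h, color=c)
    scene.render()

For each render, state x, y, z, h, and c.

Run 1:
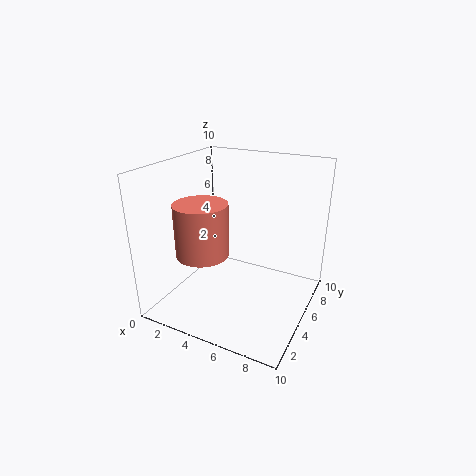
x = 2
y = 5
z = 3
h = 4
c = 'salmon'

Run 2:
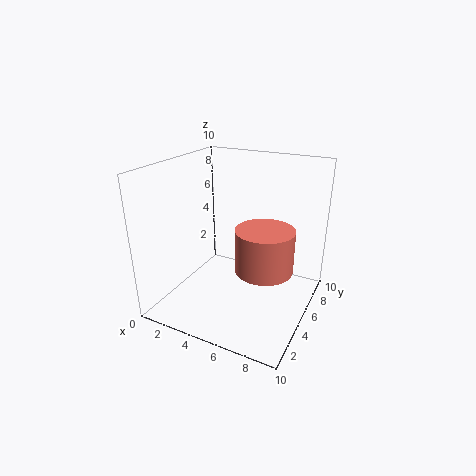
x = 7
y = 5
z = 3
h = 3
c = 'salmon'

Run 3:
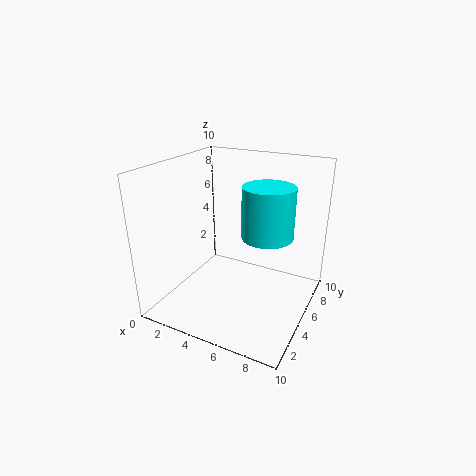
x = 6
y = 8
z = 4
h = 4
c = 'cyan'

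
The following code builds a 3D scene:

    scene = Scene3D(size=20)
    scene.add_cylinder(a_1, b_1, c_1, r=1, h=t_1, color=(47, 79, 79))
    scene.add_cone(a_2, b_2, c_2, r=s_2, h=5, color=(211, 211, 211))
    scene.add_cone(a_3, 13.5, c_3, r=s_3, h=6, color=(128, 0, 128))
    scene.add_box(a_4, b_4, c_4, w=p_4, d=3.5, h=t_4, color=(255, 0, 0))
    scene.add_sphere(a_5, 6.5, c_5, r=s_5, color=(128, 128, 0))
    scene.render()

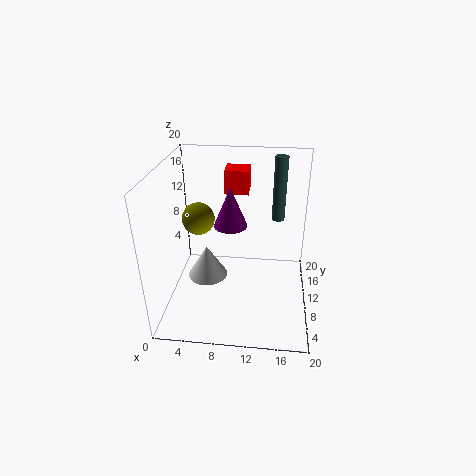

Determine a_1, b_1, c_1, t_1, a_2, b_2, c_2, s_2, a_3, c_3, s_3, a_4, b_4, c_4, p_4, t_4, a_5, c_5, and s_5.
a_1 = 15.5
b_1 = 17.5
c_1 = 9.5
t_1 = 10
a_2 = 5
b_2 = 12
c_2 = 2
s_2 = 3
a_3 = 8.5
c_3 = 10
s_3 = 2.5
a_4 = 7.5
b_4 = 14.5
c_4 = 14.5
p_4 = 3.5
t_4 = 3.5
a_5 = 5.5
c_5 = 14.5
s_5 = 2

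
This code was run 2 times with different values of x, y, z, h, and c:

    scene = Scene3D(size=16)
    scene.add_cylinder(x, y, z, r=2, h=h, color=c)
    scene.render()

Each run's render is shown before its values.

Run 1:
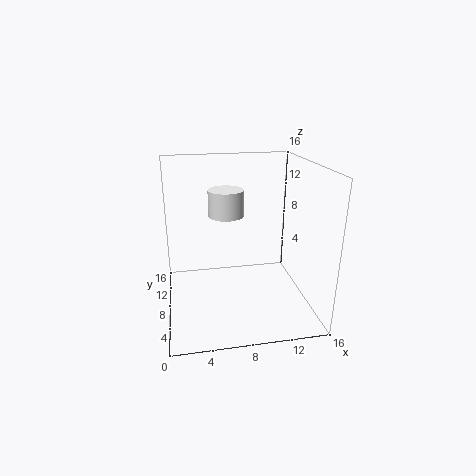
x = 7, y = 10, z = 10, h = 3, c = 'white'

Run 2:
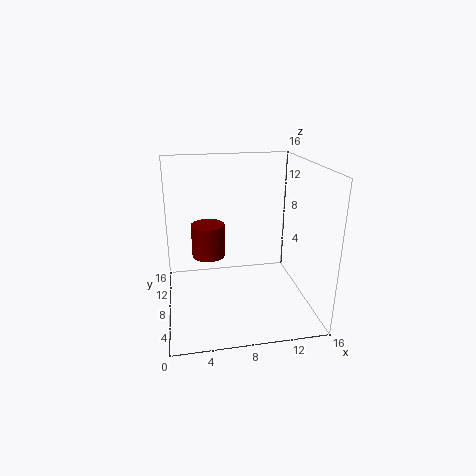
x = 5, y = 11.5, z = 4.5, h = 4, c = 'maroon'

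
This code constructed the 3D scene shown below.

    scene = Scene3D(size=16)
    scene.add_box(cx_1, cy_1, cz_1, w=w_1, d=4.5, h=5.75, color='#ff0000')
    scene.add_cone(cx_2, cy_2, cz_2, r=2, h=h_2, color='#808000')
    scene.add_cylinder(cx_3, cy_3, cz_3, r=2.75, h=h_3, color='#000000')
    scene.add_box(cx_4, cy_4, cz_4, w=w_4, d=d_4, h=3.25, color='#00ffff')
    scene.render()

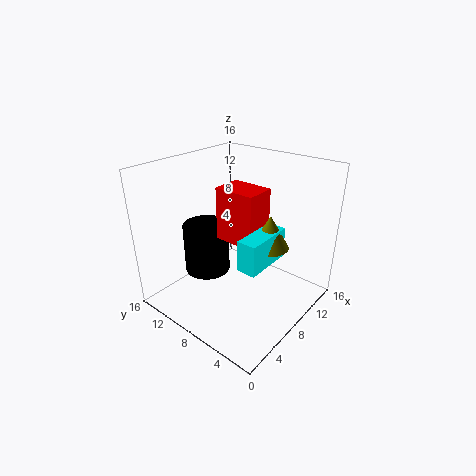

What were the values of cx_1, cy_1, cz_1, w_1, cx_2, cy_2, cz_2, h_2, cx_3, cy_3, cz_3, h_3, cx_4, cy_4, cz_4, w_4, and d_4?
cx_1 = 6.25
cy_1 = 5
cz_1 = 8.25
w_1 = 3.25
cx_2 = 8.25
cy_2 = 4
cz_2 = 8.25
h_2 = 3.5
cx_3 = 7.75
cy_3 = 12.75
cz_3 = 2.25
h_3 = 6
cx_4 = 4.25
cy_4 = 3
cz_4 = 7
w_4 = 5.25
d_4 = 2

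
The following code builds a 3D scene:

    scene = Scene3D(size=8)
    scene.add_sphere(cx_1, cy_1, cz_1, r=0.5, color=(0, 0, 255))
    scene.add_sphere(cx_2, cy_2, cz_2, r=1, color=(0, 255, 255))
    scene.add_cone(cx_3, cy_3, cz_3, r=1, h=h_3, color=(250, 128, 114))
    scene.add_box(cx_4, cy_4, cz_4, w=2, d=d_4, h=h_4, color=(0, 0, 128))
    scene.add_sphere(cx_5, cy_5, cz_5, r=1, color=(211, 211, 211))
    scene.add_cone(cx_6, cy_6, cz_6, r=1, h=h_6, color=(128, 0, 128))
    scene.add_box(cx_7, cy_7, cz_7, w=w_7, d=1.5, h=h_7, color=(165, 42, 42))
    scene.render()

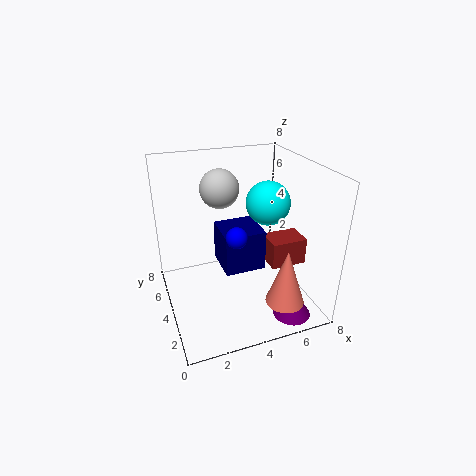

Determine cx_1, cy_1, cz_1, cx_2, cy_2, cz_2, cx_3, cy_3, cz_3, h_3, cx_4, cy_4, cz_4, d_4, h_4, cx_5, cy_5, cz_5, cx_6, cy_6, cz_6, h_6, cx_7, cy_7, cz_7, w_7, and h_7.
cx_1 = 3; cy_1 = 1.5; cz_1 = 5.5; cx_2 = 4.5; cy_2 = 1.5; cz_2 = 7; cx_3 = 5.5; cy_3 = 1; cz_3 = 1.5; h_3 = 3; cx_4 = 2.5; cy_4 = 1.5; cz_4 = 3.5; d_4 = 2; h_4 = 2; cx_5 = 3; cy_5 = 4; cz_5 = 7; cx_6 = 6; cy_6 = 1; cz_6 = 0.5; h_6 = 1.5; cx_7 = 5.5; cy_7 = 2.5; cz_7 = 2.5; w_7 = 2; h_7 = 1.5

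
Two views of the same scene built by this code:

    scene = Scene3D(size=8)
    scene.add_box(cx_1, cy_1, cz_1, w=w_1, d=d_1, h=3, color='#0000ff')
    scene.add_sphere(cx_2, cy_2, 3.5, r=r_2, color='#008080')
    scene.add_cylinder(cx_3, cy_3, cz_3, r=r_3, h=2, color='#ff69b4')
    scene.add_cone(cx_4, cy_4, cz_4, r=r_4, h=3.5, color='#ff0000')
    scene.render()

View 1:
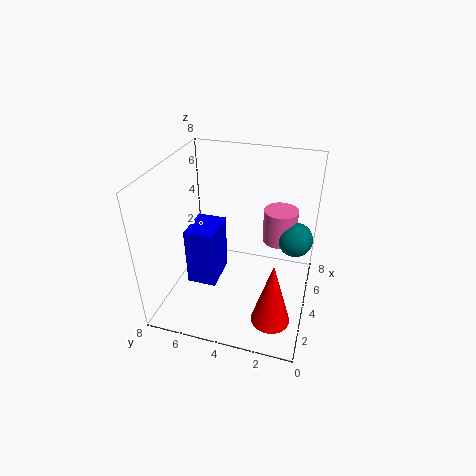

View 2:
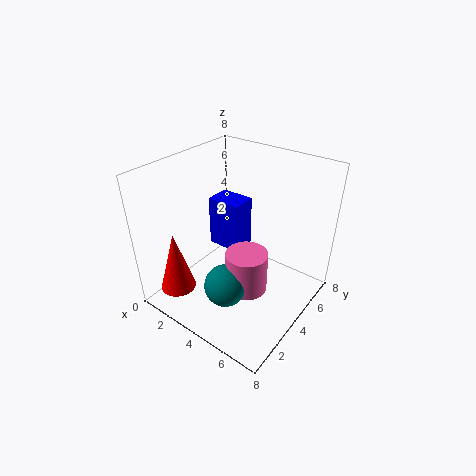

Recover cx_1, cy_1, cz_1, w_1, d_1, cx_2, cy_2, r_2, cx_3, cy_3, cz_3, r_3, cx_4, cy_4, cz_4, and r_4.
cx_1 = 1.5
cy_1 = 4.5
cz_1 = 2.5
w_1 = 2
d_1 = 1.5
cx_2 = 5.5
cy_2 = 1
r_2 = 1
cx_3 = 6
cy_3 = 2
cz_3 = 3
r_3 = 1
cx_4 = 1.5
cy_4 = 1.5
cz_4 = 1
r_4 = 1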